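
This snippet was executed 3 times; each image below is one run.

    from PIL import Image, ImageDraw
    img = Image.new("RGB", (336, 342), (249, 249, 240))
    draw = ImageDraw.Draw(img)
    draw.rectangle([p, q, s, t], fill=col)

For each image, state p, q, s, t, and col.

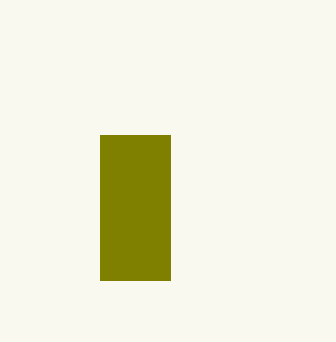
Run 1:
p = 100; q = 135; s = 170; t = 280; col = 'olive'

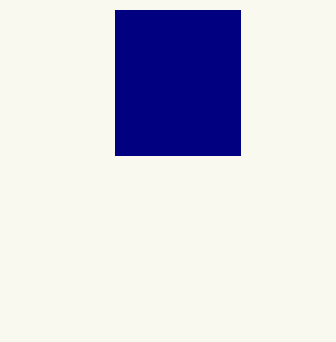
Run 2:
p = 115, q = 10, s = 240, t = 155, col = 'navy'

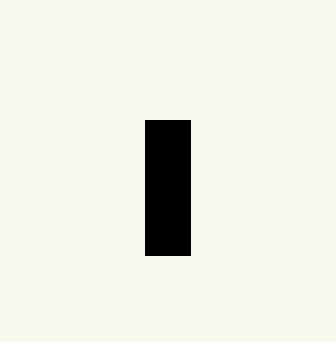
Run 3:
p = 145, q = 120, s = 190, t = 255, col = 'black'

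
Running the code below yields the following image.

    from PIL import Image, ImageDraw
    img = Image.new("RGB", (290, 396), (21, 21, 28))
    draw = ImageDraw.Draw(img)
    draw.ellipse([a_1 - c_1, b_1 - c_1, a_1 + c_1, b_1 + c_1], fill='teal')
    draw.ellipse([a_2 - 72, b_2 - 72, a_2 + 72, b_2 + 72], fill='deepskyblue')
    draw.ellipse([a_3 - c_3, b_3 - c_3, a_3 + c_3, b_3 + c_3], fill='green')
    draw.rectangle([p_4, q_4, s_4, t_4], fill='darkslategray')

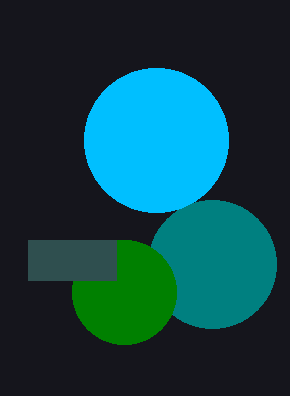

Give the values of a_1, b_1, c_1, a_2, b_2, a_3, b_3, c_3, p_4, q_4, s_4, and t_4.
a_1 = 212, b_1 = 264, c_1 = 64, a_2 = 156, b_2 = 140, a_3 = 124, b_3 = 292, c_3 = 52, p_4 = 28, q_4 = 240, s_4 = 116, t_4 = 280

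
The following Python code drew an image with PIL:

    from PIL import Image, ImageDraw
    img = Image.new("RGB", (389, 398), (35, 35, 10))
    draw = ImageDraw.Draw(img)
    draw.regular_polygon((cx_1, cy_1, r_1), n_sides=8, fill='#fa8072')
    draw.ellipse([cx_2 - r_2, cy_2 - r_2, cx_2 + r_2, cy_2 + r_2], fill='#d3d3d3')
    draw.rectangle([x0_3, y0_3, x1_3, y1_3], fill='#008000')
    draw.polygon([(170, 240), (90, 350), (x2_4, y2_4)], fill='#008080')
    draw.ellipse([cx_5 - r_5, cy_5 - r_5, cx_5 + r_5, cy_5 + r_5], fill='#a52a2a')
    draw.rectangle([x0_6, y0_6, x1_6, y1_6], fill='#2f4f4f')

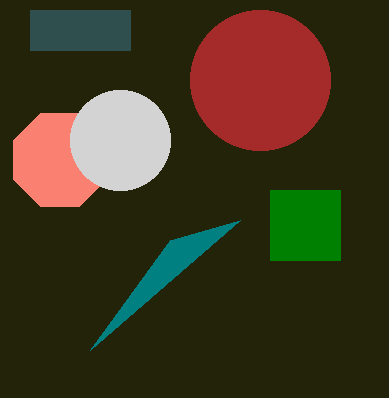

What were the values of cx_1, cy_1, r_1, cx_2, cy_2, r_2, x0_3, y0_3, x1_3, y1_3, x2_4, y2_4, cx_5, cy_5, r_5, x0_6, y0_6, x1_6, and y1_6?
cx_1 = 60
cy_1 = 160
r_1 = 50
cx_2 = 120
cy_2 = 140
r_2 = 50
x0_3 = 270
y0_3 = 190
x1_3 = 340
y1_3 = 260
x2_4 = 240
y2_4 = 220
cx_5 = 260
cy_5 = 80
r_5 = 70
x0_6 = 30
y0_6 = 10
x1_6 = 130
y1_6 = 50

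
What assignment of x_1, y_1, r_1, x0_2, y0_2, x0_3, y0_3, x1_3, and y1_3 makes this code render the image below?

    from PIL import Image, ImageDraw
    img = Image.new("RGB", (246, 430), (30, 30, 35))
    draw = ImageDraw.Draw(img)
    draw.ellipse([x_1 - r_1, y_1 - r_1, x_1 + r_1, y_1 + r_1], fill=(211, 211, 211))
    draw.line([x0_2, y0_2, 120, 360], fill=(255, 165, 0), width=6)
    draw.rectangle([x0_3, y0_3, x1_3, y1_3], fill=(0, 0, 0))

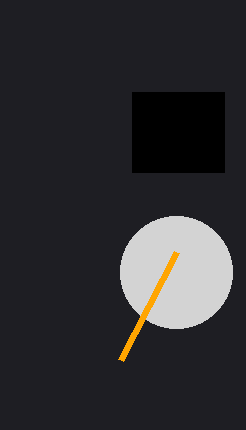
x_1 = 176; y_1 = 272; r_1 = 56; x0_2 = 176; y0_2 = 252; x0_3 = 132; y0_3 = 92; x1_3 = 224; y1_3 = 172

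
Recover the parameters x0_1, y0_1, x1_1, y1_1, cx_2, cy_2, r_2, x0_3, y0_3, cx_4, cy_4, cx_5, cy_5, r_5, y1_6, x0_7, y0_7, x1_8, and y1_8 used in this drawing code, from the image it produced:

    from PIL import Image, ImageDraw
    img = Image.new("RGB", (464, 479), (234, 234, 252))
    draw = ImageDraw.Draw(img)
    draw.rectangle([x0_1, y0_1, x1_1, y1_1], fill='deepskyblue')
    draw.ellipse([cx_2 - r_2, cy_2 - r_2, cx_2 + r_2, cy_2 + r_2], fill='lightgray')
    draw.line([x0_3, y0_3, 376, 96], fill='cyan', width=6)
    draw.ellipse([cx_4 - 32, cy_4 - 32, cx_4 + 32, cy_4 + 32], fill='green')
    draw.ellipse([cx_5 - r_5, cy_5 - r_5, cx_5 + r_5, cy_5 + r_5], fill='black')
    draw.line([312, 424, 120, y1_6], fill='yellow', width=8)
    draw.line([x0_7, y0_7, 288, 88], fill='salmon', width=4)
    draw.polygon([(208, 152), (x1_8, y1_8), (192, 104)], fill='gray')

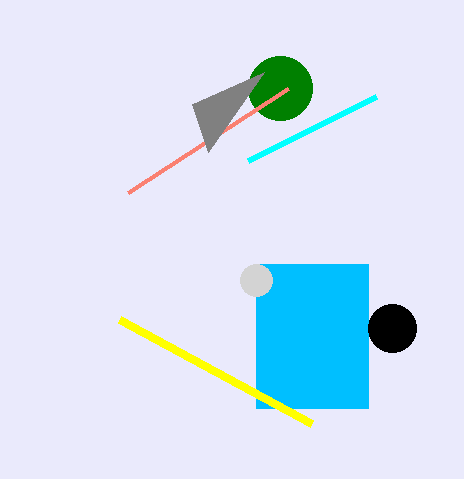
x0_1 = 256; y0_1 = 264; x1_1 = 368; y1_1 = 408; cx_2 = 256; cy_2 = 280; r_2 = 16; x0_3 = 248; y0_3 = 160; cx_4 = 280; cy_4 = 88; cx_5 = 392; cy_5 = 328; r_5 = 24; y1_6 = 320; x0_7 = 128; y0_7 = 192; x1_8 = 264; y1_8 = 72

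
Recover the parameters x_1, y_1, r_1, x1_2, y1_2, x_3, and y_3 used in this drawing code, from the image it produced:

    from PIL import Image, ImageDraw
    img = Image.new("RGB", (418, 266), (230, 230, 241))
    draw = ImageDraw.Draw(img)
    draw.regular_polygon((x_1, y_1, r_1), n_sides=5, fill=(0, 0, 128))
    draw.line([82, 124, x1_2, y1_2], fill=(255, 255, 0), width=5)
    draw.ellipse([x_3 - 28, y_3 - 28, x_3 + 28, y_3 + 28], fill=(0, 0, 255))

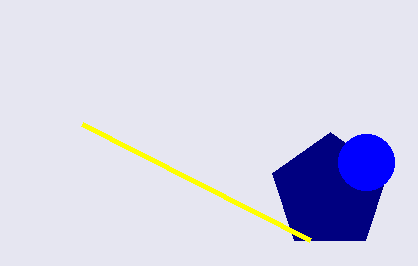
x_1 = 330
y_1 = 192
r_1 = 60
x1_2 = 310
y1_2 = 240
x_3 = 366
y_3 = 162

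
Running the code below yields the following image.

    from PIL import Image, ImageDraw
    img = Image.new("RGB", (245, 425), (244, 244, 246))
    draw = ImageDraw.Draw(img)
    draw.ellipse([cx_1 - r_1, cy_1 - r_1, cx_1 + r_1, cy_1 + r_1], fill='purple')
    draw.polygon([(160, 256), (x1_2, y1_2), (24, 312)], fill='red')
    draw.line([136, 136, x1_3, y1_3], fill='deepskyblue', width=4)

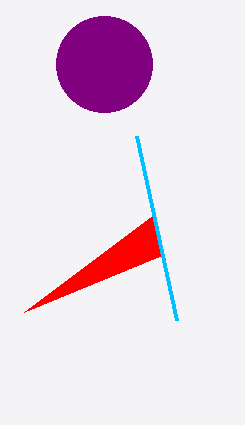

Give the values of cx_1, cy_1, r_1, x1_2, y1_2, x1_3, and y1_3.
cx_1 = 104; cy_1 = 64; r_1 = 48; x1_2 = 152; y1_2 = 216; x1_3 = 176; y1_3 = 320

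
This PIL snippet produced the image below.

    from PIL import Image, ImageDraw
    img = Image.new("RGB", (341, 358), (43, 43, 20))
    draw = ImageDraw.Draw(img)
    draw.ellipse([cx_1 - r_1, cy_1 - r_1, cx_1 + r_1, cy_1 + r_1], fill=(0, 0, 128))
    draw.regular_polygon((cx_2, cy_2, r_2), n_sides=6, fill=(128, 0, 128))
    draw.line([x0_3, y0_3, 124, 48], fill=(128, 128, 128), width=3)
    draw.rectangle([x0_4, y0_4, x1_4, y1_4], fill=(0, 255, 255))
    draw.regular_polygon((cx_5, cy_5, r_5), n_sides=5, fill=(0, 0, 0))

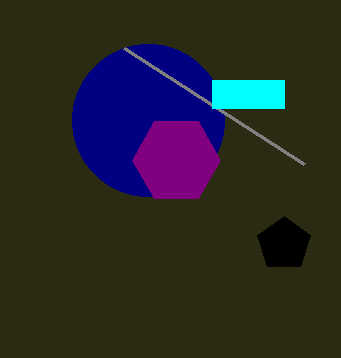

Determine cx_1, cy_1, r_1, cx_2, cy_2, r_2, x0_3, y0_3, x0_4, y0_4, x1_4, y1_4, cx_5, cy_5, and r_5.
cx_1 = 148, cy_1 = 120, r_1 = 76, cx_2 = 176, cy_2 = 160, r_2 = 44, x0_3 = 304, y0_3 = 164, x0_4 = 212, y0_4 = 80, x1_4 = 284, y1_4 = 108, cx_5 = 284, cy_5 = 244, r_5 = 28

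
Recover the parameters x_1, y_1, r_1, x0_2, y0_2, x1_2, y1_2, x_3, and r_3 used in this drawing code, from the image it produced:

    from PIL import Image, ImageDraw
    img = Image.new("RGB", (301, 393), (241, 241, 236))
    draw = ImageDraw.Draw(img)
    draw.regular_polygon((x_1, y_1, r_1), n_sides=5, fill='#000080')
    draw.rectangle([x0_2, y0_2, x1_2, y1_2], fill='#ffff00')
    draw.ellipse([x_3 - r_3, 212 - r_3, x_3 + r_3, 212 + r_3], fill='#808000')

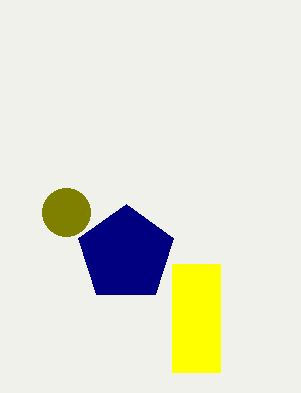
x_1 = 126
y_1 = 254
r_1 = 50
x0_2 = 172
y0_2 = 264
x1_2 = 220
y1_2 = 372
x_3 = 66
r_3 = 24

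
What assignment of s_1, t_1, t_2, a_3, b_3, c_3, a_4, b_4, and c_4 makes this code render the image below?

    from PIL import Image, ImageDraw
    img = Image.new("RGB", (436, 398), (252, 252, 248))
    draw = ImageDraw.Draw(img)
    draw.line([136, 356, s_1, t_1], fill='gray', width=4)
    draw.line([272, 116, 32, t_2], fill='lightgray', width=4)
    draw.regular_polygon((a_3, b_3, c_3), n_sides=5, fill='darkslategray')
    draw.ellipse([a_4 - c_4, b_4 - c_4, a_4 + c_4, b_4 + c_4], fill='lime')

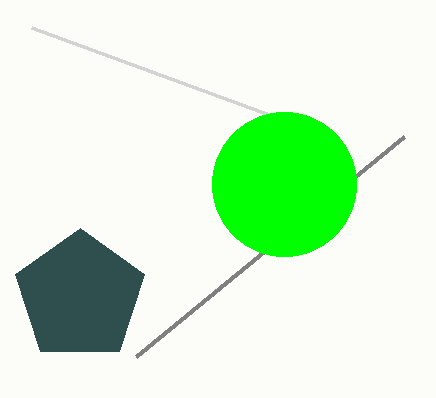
s_1 = 404; t_1 = 136; t_2 = 28; a_3 = 80; b_3 = 296; c_3 = 68; a_4 = 284; b_4 = 184; c_4 = 72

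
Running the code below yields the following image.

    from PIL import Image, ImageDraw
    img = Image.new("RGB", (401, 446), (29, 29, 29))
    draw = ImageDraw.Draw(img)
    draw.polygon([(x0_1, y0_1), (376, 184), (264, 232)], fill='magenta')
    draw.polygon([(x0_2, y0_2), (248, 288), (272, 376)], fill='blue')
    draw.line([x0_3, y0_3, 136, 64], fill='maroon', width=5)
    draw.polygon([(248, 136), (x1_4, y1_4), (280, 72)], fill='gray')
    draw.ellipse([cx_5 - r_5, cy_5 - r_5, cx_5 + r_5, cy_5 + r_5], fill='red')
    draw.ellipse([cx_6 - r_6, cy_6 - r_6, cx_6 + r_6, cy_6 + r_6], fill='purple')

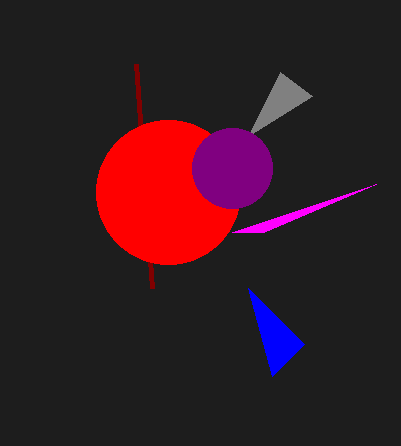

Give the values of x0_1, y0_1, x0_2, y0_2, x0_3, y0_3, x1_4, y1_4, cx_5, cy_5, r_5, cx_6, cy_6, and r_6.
x0_1 = 232
y0_1 = 232
x0_2 = 304
y0_2 = 344
x0_3 = 152
y0_3 = 288
x1_4 = 312
y1_4 = 96
cx_5 = 168
cy_5 = 192
r_5 = 72
cx_6 = 232
cy_6 = 168
r_6 = 40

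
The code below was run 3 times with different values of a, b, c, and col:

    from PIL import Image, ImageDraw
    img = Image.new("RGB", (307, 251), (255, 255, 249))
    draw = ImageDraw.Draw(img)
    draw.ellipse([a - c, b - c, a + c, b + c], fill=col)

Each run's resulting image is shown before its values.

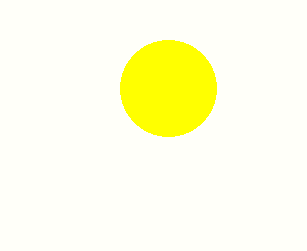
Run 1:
a = 168, b = 88, c = 48, col = 'yellow'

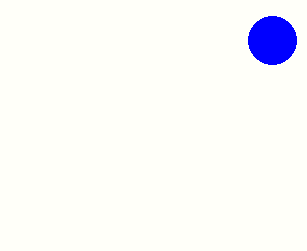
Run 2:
a = 272; b = 40; c = 24; col = 'blue'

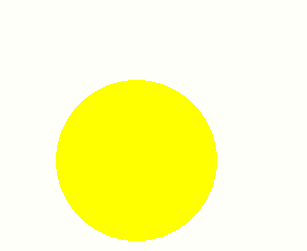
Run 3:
a = 136
b = 160
c = 80
col = 'yellow'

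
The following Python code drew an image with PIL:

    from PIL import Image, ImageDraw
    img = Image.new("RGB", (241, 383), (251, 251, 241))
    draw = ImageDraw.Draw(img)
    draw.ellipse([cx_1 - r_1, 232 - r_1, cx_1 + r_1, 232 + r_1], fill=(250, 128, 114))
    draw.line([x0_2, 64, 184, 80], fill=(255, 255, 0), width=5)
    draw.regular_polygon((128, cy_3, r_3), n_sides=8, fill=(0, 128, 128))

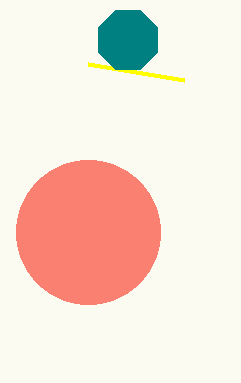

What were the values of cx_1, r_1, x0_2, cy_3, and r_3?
cx_1 = 88; r_1 = 72; x0_2 = 88; cy_3 = 40; r_3 = 32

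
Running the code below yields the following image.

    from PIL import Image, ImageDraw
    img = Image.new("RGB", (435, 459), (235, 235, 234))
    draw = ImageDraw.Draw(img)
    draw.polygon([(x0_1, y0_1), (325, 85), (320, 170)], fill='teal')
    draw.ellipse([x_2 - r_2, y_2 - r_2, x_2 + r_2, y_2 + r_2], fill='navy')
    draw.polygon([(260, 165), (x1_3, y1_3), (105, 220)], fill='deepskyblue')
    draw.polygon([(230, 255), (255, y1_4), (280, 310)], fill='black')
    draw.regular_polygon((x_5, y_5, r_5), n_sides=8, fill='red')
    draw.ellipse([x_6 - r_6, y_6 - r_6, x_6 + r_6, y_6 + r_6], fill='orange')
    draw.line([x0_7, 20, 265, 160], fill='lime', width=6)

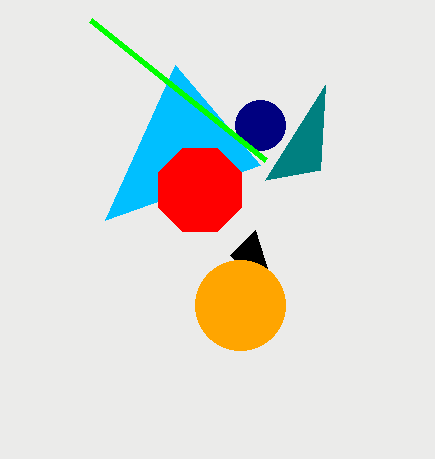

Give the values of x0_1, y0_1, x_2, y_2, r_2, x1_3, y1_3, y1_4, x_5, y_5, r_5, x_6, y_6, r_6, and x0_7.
x0_1 = 265; y0_1 = 180; x_2 = 260; y_2 = 125; r_2 = 25; x1_3 = 175; y1_3 = 65; y1_4 = 230; x_5 = 200; y_5 = 190; r_5 = 45; x_6 = 240; y_6 = 305; r_6 = 45; x0_7 = 90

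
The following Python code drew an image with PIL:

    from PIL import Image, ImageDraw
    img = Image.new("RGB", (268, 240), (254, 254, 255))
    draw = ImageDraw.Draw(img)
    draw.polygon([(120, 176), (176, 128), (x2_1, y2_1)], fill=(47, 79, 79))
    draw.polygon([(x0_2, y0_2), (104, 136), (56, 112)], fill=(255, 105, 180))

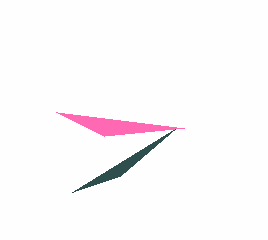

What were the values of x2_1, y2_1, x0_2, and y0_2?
x2_1 = 72; y2_1 = 192; x0_2 = 184; y0_2 = 128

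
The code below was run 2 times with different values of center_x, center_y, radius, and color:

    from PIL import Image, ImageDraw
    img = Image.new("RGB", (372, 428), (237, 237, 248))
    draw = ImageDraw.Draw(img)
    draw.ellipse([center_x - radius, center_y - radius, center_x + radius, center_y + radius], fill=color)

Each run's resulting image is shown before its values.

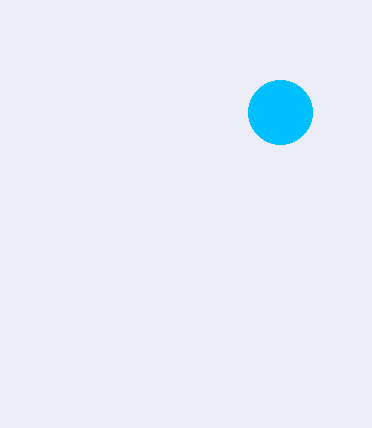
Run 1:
center_x = 280
center_y = 112
radius = 32
color = 'deepskyblue'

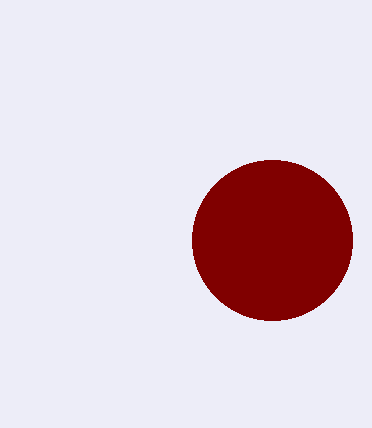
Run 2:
center_x = 272; center_y = 240; radius = 80; color = 'maroon'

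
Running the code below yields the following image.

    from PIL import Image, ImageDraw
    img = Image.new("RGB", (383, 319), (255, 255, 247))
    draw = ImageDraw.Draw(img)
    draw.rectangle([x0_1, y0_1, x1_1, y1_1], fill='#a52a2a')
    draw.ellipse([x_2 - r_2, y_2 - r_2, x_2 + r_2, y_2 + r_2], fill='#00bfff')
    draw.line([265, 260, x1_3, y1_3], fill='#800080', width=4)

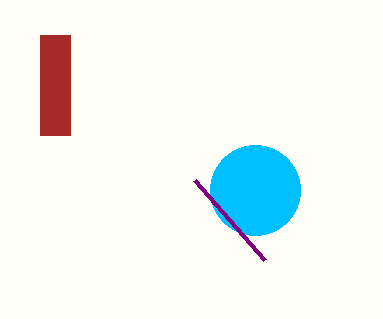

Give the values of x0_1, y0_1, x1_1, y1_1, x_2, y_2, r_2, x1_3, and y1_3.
x0_1 = 40
y0_1 = 35
x1_1 = 70
y1_1 = 135
x_2 = 255
y_2 = 190
r_2 = 45
x1_3 = 195
y1_3 = 180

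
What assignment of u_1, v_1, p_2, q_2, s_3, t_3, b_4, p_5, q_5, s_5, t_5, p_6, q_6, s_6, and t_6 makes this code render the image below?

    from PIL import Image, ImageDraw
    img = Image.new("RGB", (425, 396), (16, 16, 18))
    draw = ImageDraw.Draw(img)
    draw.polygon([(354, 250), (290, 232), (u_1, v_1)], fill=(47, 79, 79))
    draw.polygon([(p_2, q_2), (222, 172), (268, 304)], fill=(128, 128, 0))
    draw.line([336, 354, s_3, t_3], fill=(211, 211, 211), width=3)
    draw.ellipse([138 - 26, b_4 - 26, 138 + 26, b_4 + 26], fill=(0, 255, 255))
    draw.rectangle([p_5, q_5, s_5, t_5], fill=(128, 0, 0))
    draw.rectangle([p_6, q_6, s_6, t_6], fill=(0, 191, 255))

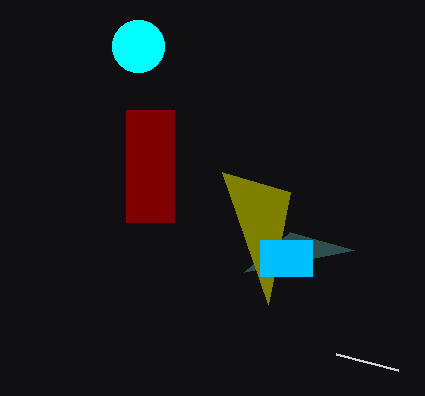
u_1 = 244; v_1 = 272; p_2 = 290; q_2 = 192; s_3 = 398; t_3 = 370; b_4 = 46; p_5 = 126; q_5 = 110; s_5 = 174; t_5 = 222; p_6 = 260; q_6 = 240; s_6 = 312; t_6 = 276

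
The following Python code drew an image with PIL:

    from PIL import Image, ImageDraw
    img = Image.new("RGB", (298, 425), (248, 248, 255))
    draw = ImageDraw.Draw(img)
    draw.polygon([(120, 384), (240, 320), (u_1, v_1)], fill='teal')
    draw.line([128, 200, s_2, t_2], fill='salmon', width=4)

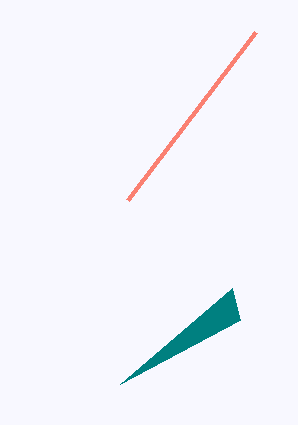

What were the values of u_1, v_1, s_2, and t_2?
u_1 = 232; v_1 = 288; s_2 = 256; t_2 = 32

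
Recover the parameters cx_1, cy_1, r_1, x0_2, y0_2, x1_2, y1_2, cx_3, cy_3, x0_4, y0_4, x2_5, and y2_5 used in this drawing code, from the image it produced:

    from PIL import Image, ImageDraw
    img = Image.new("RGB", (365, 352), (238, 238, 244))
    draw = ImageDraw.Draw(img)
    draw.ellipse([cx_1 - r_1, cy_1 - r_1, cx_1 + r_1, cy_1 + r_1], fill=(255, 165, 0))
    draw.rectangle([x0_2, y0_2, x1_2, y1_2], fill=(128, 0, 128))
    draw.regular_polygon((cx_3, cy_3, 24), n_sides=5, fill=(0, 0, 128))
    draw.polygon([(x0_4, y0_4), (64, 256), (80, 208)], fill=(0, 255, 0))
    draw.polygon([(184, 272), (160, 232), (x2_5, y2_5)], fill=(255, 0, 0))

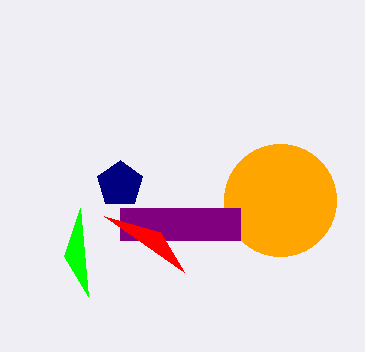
cx_1 = 280
cy_1 = 200
r_1 = 56
x0_2 = 120
y0_2 = 208
x1_2 = 240
y1_2 = 240
cx_3 = 120
cy_3 = 184
x0_4 = 88
y0_4 = 296
x2_5 = 104
y2_5 = 216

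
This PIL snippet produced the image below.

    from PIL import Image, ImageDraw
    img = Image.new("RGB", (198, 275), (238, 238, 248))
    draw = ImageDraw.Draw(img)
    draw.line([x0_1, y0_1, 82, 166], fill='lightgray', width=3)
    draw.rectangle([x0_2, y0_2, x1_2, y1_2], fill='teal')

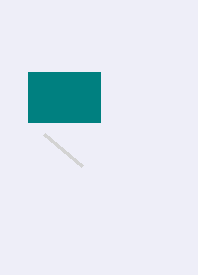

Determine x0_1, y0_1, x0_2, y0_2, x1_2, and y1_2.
x0_1 = 44, y0_1 = 134, x0_2 = 28, y0_2 = 72, x1_2 = 100, y1_2 = 122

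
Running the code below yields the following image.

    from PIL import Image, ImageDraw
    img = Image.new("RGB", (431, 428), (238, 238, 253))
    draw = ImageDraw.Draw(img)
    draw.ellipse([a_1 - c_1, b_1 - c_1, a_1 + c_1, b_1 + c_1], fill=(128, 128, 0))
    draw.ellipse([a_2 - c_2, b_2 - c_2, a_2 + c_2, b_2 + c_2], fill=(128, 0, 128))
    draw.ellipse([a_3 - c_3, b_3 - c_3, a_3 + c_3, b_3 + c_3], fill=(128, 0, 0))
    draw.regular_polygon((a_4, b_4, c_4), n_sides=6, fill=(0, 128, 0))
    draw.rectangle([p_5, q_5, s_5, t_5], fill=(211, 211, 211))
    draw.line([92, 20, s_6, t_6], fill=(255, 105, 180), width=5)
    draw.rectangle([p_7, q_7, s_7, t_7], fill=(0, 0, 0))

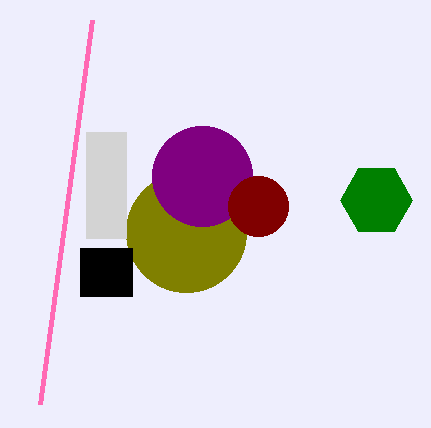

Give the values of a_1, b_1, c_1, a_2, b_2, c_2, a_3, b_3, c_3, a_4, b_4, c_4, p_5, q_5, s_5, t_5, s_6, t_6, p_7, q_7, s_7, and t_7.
a_1 = 186; b_1 = 232; c_1 = 60; a_2 = 202; b_2 = 176; c_2 = 50; a_3 = 258; b_3 = 206; c_3 = 30; a_4 = 376; b_4 = 200; c_4 = 36; p_5 = 86; q_5 = 132; s_5 = 126; t_5 = 238; s_6 = 40; t_6 = 404; p_7 = 80; q_7 = 248; s_7 = 132; t_7 = 296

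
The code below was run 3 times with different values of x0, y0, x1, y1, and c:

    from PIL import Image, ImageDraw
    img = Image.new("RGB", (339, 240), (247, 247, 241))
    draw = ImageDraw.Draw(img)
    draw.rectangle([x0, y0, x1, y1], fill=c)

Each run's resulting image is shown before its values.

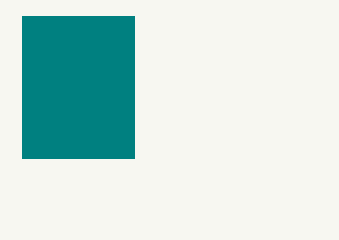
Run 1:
x0 = 22; y0 = 16; x1 = 134; y1 = 158; c = 'teal'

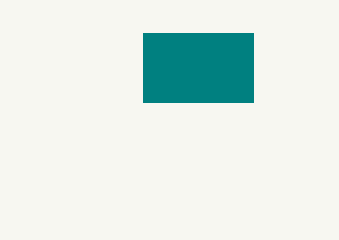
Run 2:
x0 = 143
y0 = 33
x1 = 253
y1 = 102
c = 'teal'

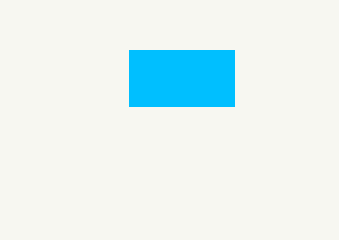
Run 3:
x0 = 129; y0 = 50; x1 = 234; y1 = 106; c = 'deepskyblue'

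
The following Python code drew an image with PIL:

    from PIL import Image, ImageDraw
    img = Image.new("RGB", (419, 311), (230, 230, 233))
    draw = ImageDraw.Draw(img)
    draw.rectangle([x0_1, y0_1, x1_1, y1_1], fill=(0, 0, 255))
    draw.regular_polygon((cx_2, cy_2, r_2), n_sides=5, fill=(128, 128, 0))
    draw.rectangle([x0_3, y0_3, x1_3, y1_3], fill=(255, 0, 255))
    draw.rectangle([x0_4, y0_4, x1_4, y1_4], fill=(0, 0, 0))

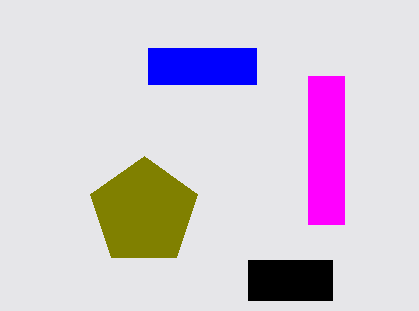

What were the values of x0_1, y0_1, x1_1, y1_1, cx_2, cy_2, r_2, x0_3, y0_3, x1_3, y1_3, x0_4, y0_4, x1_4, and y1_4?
x0_1 = 148, y0_1 = 48, x1_1 = 256, y1_1 = 84, cx_2 = 144, cy_2 = 212, r_2 = 56, x0_3 = 308, y0_3 = 76, x1_3 = 344, y1_3 = 224, x0_4 = 248, y0_4 = 260, x1_4 = 332, y1_4 = 300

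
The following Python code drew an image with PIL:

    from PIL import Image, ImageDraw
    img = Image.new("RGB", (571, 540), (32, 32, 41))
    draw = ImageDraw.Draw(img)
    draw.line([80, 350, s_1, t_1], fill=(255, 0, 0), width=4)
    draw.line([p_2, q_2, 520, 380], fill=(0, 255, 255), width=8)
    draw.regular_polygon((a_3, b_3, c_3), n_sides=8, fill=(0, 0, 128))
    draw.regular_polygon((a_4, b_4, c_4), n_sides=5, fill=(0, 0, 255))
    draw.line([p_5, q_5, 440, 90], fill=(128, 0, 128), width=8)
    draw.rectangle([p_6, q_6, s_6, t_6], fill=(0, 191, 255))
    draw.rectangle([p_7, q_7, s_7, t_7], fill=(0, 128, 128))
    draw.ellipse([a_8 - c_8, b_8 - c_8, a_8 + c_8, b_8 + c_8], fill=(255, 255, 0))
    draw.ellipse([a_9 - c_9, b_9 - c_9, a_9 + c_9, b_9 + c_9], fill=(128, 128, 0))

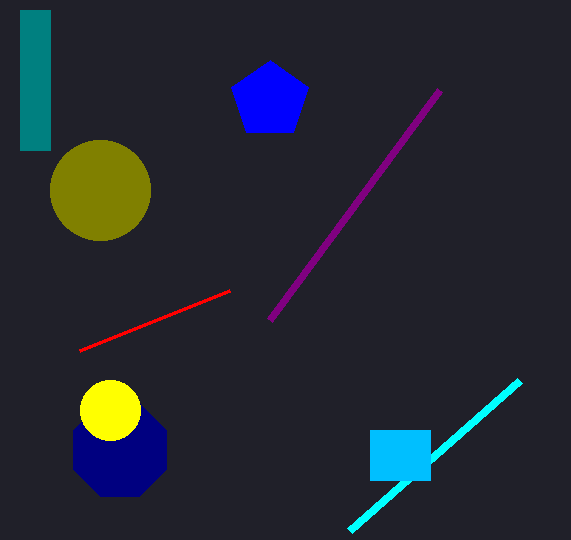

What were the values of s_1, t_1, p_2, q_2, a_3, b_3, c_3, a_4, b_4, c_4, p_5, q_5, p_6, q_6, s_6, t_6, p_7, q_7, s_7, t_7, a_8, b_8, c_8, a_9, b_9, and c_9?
s_1 = 230, t_1 = 290, p_2 = 350, q_2 = 530, a_3 = 120, b_3 = 450, c_3 = 50, a_4 = 270, b_4 = 100, c_4 = 40, p_5 = 270, q_5 = 320, p_6 = 370, q_6 = 430, s_6 = 430, t_6 = 480, p_7 = 20, q_7 = 10, s_7 = 50, t_7 = 150, a_8 = 110, b_8 = 410, c_8 = 30, a_9 = 100, b_9 = 190, c_9 = 50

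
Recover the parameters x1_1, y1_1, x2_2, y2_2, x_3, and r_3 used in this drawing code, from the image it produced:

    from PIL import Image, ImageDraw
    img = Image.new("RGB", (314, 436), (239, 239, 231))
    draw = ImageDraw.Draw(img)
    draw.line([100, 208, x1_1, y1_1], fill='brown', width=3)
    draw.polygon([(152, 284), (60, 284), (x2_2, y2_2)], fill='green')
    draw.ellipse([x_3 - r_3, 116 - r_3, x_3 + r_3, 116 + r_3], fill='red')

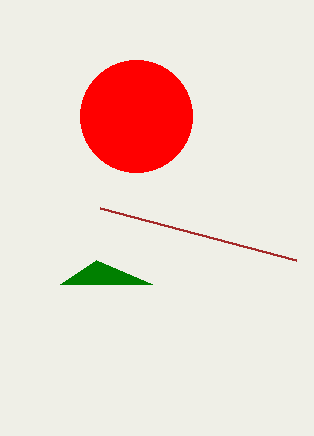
x1_1 = 296; y1_1 = 260; x2_2 = 96; y2_2 = 260; x_3 = 136; r_3 = 56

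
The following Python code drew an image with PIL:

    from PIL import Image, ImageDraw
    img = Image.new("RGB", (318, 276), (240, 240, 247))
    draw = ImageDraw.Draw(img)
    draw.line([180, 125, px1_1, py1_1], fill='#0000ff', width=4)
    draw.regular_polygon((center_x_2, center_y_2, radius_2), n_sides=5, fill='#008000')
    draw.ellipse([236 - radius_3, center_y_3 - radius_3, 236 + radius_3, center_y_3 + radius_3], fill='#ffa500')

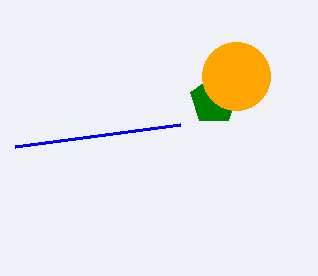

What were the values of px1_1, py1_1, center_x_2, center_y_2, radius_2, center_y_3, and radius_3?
px1_1 = 15
py1_1 = 147
center_x_2 = 214
center_y_2 = 100
radius_2 = 25
center_y_3 = 76
radius_3 = 34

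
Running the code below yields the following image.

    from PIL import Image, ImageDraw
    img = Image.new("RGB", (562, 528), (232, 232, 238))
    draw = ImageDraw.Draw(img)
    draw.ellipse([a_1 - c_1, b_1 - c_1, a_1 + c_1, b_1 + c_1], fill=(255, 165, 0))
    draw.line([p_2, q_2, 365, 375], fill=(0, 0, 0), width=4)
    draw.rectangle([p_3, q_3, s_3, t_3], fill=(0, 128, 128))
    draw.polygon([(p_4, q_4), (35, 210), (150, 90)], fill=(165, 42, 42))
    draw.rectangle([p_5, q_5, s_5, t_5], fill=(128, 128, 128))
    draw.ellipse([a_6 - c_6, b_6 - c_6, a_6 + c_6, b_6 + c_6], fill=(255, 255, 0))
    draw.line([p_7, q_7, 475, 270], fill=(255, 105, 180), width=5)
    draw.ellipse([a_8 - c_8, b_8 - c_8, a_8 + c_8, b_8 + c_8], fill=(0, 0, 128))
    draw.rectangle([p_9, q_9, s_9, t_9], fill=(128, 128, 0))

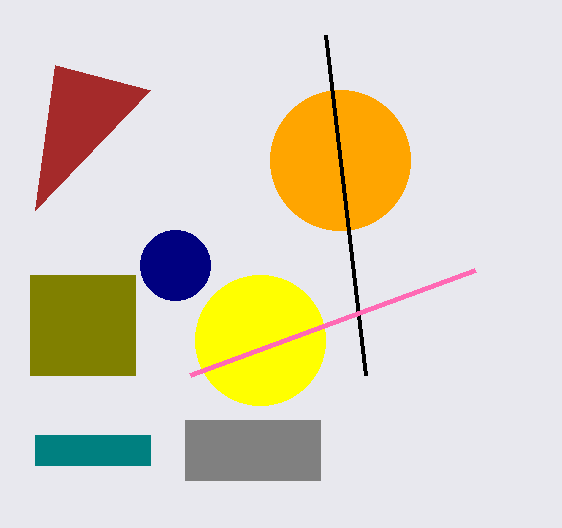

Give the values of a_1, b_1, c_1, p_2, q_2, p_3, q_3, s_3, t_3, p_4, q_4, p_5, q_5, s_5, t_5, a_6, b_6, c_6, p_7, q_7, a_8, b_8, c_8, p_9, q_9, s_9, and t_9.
a_1 = 340
b_1 = 160
c_1 = 70
p_2 = 325
q_2 = 35
p_3 = 35
q_3 = 435
s_3 = 150
t_3 = 465
p_4 = 55
q_4 = 65
p_5 = 185
q_5 = 420
s_5 = 320
t_5 = 480
a_6 = 260
b_6 = 340
c_6 = 65
p_7 = 190
q_7 = 375
a_8 = 175
b_8 = 265
c_8 = 35
p_9 = 30
q_9 = 275
s_9 = 135
t_9 = 375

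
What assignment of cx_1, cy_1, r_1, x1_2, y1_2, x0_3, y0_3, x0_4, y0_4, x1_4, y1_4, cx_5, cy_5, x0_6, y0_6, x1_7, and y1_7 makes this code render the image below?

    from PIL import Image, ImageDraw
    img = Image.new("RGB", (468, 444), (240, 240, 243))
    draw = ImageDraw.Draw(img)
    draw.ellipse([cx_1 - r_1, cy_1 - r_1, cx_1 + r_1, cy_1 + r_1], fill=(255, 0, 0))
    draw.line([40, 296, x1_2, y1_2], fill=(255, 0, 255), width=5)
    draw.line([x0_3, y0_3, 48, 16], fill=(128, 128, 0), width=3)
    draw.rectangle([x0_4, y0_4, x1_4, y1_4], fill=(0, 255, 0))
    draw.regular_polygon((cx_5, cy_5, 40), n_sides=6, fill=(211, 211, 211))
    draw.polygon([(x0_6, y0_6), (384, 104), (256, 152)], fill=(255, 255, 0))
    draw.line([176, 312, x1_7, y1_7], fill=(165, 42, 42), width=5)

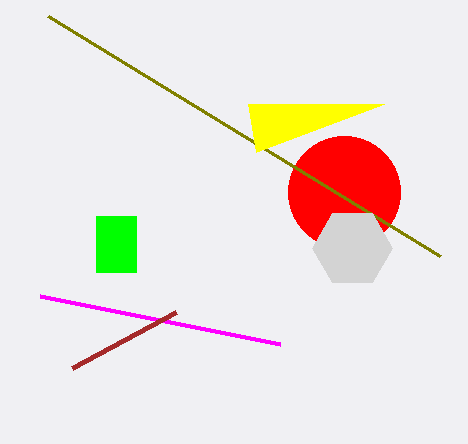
cx_1 = 344; cy_1 = 192; r_1 = 56; x1_2 = 280; y1_2 = 344; x0_3 = 440; y0_3 = 256; x0_4 = 96; y0_4 = 216; x1_4 = 136; y1_4 = 272; cx_5 = 352; cy_5 = 248; x0_6 = 248; y0_6 = 104; x1_7 = 72; y1_7 = 368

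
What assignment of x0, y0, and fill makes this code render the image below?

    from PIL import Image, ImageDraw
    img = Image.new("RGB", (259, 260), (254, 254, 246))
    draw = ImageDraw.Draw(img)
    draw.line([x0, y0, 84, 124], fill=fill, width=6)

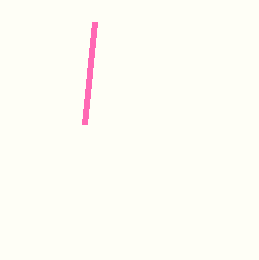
x0 = 94
y0 = 22
fill = 'hotpink'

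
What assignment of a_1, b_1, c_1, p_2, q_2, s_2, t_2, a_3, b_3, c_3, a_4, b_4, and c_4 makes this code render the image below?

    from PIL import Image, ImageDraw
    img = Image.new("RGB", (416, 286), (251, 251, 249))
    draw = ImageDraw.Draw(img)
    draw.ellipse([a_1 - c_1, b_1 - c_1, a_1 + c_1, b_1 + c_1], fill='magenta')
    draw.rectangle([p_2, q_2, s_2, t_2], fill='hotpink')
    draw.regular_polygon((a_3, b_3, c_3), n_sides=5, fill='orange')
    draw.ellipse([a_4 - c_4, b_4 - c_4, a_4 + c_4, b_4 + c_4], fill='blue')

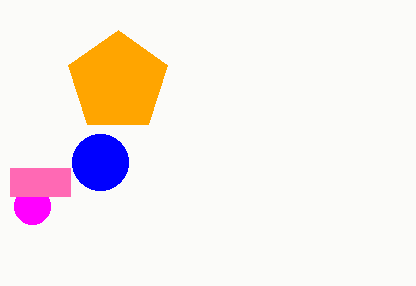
a_1 = 32; b_1 = 206; c_1 = 18; p_2 = 10; q_2 = 168; s_2 = 70; t_2 = 196; a_3 = 118; b_3 = 82; c_3 = 52; a_4 = 100; b_4 = 162; c_4 = 28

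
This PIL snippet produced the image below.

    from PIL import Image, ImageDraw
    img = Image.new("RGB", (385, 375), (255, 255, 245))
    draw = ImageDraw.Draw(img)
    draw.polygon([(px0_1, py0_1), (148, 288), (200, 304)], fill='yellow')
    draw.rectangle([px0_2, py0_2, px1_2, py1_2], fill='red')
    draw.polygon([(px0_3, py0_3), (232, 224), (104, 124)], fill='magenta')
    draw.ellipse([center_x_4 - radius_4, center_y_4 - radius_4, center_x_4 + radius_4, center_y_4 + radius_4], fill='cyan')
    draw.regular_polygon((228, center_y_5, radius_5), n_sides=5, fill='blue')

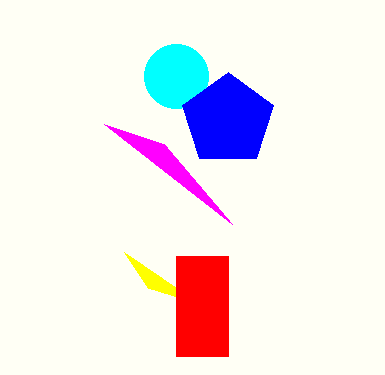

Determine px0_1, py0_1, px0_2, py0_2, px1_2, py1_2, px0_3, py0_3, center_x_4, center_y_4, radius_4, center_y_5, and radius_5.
px0_1 = 124
py0_1 = 252
px0_2 = 176
py0_2 = 256
px1_2 = 228
py1_2 = 356
px0_3 = 164
py0_3 = 144
center_x_4 = 176
center_y_4 = 76
radius_4 = 32
center_y_5 = 120
radius_5 = 48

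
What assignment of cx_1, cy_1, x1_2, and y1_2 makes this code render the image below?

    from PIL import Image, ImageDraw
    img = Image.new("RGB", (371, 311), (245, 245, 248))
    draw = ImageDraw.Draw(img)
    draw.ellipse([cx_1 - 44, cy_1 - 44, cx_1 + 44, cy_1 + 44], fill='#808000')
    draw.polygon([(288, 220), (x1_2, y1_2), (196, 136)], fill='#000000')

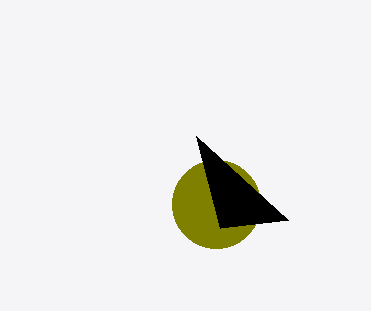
cx_1 = 216, cy_1 = 204, x1_2 = 220, y1_2 = 228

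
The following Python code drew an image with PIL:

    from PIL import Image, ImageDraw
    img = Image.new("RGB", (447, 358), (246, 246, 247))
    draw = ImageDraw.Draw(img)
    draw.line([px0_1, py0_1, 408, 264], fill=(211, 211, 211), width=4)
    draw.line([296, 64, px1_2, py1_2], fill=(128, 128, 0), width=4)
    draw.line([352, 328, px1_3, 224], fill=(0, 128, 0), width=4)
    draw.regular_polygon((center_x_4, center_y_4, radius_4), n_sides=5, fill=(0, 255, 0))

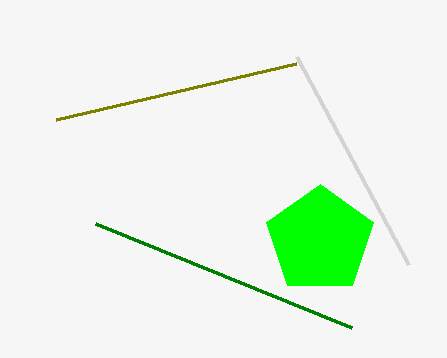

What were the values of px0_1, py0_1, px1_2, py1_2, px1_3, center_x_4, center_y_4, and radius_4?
px0_1 = 296; py0_1 = 56; px1_2 = 56; py1_2 = 120; px1_3 = 96; center_x_4 = 320; center_y_4 = 240; radius_4 = 56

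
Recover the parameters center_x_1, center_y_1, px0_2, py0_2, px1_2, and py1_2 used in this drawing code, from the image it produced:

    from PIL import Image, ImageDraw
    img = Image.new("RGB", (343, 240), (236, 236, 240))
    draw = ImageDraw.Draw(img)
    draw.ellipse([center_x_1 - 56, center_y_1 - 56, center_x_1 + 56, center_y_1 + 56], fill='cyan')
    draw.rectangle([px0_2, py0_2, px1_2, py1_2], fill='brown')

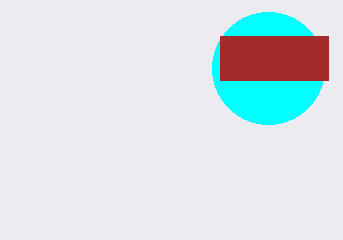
center_x_1 = 268; center_y_1 = 68; px0_2 = 220; py0_2 = 36; px1_2 = 328; py1_2 = 80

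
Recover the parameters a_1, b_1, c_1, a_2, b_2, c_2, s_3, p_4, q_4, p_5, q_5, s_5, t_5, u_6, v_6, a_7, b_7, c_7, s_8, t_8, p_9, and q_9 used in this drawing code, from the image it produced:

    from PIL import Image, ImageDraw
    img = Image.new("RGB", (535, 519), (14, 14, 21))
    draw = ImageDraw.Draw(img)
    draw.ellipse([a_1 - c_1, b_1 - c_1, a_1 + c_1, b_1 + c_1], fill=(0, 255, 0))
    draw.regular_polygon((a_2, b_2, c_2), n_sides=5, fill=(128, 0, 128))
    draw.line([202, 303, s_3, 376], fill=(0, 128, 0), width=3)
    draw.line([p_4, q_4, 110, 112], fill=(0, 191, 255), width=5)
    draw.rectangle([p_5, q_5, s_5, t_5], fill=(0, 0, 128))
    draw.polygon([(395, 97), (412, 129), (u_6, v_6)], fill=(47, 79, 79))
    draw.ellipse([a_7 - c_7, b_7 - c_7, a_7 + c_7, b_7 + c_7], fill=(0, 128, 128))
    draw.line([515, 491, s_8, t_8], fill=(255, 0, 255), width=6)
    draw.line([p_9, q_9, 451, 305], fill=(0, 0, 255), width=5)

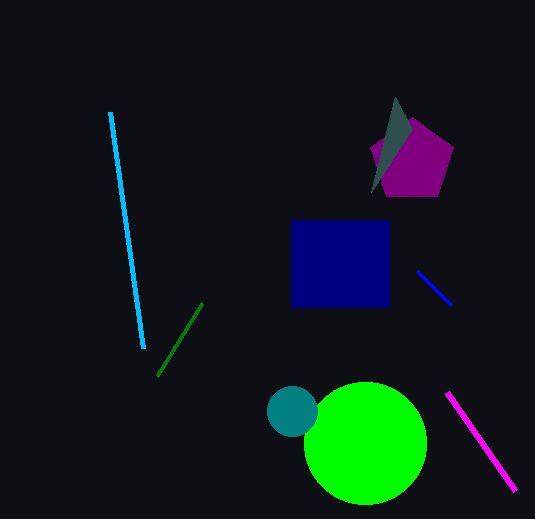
a_1 = 365, b_1 = 443, c_1 = 61, a_2 = 412, b_2 = 161, c_2 = 44, s_3 = 157, p_4 = 143, q_4 = 348, p_5 = 291, q_5 = 220, s_5 = 389, t_5 = 307, u_6 = 371, v_6 = 192, a_7 = 292, b_7 = 411, c_7 = 25, s_8 = 447, t_8 = 393, p_9 = 417, q_9 = 271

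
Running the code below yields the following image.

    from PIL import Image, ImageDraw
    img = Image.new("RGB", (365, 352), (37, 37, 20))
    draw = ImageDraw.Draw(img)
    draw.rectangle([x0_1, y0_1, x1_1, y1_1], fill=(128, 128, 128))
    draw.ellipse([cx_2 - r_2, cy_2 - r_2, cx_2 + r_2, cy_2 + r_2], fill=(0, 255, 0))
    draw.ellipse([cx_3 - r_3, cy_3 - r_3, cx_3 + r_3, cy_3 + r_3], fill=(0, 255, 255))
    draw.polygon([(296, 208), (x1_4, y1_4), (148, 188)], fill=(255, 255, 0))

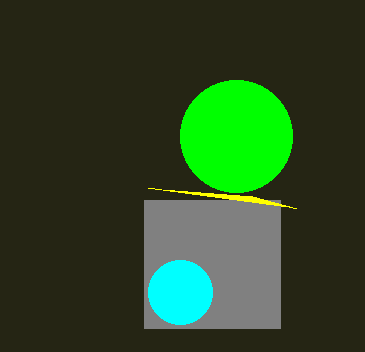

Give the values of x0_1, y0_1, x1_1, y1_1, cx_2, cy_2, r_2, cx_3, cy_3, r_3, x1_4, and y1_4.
x0_1 = 144; y0_1 = 200; x1_1 = 280; y1_1 = 328; cx_2 = 236; cy_2 = 136; r_2 = 56; cx_3 = 180; cy_3 = 292; r_3 = 32; x1_4 = 252; y1_4 = 196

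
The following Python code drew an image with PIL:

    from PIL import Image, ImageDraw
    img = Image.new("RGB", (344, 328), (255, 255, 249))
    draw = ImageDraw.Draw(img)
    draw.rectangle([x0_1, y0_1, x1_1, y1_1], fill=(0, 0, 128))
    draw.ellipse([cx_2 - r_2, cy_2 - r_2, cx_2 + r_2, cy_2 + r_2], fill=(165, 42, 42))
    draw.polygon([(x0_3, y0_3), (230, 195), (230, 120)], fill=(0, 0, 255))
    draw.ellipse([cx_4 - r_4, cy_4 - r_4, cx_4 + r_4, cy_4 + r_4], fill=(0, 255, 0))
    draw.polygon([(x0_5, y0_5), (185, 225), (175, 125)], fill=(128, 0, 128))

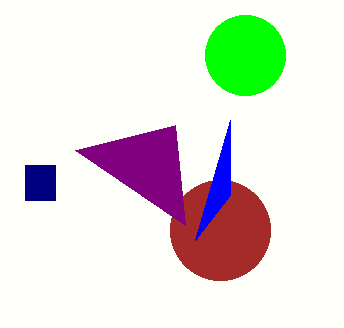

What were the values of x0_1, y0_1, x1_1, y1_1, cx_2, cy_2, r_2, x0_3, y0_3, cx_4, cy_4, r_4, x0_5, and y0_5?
x0_1 = 25, y0_1 = 165, x1_1 = 55, y1_1 = 200, cx_2 = 220, cy_2 = 230, r_2 = 50, x0_3 = 195, y0_3 = 240, cx_4 = 245, cy_4 = 55, r_4 = 40, x0_5 = 75, y0_5 = 150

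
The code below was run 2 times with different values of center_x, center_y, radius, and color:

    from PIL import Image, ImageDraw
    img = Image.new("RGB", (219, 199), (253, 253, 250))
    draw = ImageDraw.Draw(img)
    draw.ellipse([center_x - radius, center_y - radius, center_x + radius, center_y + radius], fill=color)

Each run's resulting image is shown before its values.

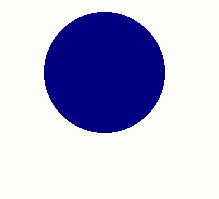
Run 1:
center_x = 104; center_y = 72; radius = 60; color = 'navy'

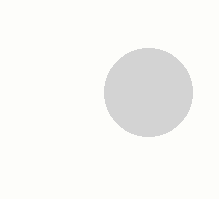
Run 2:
center_x = 148, center_y = 92, radius = 44, color = 'lightgray'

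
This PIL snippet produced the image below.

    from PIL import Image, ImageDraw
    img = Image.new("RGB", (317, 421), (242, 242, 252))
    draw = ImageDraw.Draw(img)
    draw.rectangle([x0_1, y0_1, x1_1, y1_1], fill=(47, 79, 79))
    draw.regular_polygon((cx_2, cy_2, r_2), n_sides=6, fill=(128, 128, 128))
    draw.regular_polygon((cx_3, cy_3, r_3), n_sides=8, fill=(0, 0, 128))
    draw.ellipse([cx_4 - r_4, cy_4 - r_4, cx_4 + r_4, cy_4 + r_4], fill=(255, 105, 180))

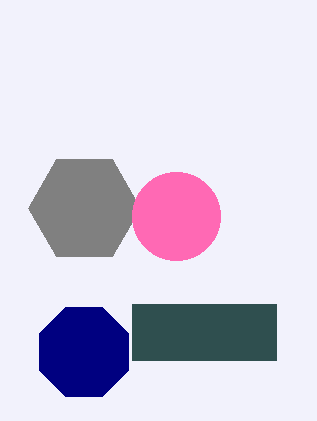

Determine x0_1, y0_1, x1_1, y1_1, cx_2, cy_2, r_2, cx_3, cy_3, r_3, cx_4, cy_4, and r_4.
x0_1 = 132, y0_1 = 304, x1_1 = 276, y1_1 = 360, cx_2 = 84, cy_2 = 208, r_2 = 56, cx_3 = 84, cy_3 = 352, r_3 = 48, cx_4 = 176, cy_4 = 216, r_4 = 44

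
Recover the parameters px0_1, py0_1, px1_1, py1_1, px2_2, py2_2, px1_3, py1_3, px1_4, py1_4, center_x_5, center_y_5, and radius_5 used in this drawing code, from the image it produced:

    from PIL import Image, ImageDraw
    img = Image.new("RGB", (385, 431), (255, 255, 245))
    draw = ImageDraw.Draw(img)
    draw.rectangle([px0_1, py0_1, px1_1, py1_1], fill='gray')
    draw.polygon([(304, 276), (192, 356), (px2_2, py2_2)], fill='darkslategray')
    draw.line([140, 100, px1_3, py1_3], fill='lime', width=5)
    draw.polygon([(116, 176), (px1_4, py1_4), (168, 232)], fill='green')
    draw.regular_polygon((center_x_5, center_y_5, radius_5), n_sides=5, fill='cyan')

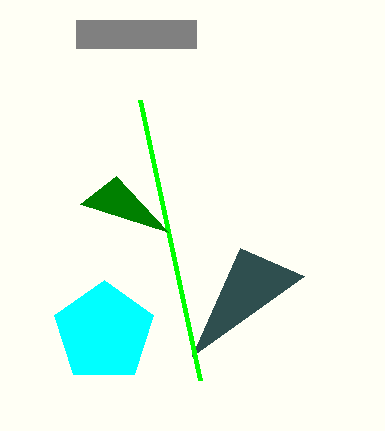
px0_1 = 76, py0_1 = 20, px1_1 = 196, py1_1 = 48, px2_2 = 240, py2_2 = 248, px1_3 = 200, py1_3 = 380, px1_4 = 80, py1_4 = 204, center_x_5 = 104, center_y_5 = 332, radius_5 = 52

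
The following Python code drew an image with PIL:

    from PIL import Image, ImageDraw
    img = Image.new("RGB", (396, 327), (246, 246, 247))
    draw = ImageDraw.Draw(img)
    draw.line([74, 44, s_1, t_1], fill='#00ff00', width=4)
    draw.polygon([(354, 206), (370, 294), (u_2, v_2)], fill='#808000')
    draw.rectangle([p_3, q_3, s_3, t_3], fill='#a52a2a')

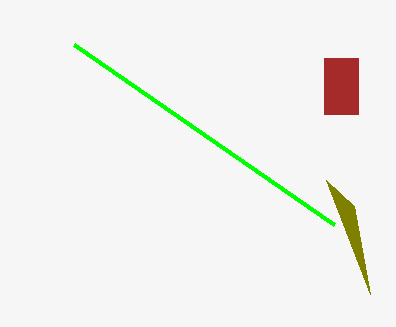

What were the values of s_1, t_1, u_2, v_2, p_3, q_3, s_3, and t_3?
s_1 = 334
t_1 = 224
u_2 = 326
v_2 = 180
p_3 = 324
q_3 = 58
s_3 = 358
t_3 = 114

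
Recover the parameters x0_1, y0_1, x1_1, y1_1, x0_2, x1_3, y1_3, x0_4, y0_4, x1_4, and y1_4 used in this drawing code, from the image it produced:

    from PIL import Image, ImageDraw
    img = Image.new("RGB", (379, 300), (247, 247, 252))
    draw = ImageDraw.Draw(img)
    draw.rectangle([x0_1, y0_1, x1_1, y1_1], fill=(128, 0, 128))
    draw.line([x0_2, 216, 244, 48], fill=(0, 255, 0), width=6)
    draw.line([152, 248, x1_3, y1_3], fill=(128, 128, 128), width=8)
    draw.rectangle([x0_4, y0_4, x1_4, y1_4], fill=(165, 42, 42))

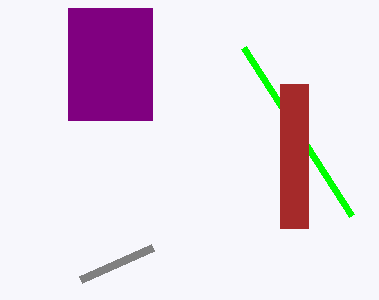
x0_1 = 68; y0_1 = 8; x1_1 = 152; y1_1 = 120; x0_2 = 352; x1_3 = 80; y1_3 = 280; x0_4 = 280; y0_4 = 84; x1_4 = 308; y1_4 = 228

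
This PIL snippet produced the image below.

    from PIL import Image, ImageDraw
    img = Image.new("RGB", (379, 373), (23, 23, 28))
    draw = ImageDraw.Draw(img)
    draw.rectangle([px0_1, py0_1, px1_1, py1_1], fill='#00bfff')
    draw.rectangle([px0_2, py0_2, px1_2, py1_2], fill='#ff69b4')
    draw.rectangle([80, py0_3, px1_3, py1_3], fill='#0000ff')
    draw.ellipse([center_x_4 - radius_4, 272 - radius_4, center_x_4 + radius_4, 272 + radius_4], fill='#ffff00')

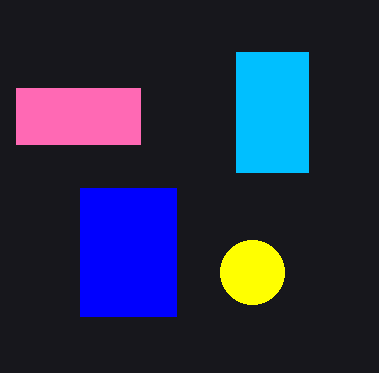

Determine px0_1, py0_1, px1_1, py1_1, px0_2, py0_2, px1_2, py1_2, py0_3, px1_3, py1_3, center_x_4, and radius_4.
px0_1 = 236, py0_1 = 52, px1_1 = 308, py1_1 = 172, px0_2 = 16, py0_2 = 88, px1_2 = 140, py1_2 = 144, py0_3 = 188, px1_3 = 176, py1_3 = 316, center_x_4 = 252, radius_4 = 32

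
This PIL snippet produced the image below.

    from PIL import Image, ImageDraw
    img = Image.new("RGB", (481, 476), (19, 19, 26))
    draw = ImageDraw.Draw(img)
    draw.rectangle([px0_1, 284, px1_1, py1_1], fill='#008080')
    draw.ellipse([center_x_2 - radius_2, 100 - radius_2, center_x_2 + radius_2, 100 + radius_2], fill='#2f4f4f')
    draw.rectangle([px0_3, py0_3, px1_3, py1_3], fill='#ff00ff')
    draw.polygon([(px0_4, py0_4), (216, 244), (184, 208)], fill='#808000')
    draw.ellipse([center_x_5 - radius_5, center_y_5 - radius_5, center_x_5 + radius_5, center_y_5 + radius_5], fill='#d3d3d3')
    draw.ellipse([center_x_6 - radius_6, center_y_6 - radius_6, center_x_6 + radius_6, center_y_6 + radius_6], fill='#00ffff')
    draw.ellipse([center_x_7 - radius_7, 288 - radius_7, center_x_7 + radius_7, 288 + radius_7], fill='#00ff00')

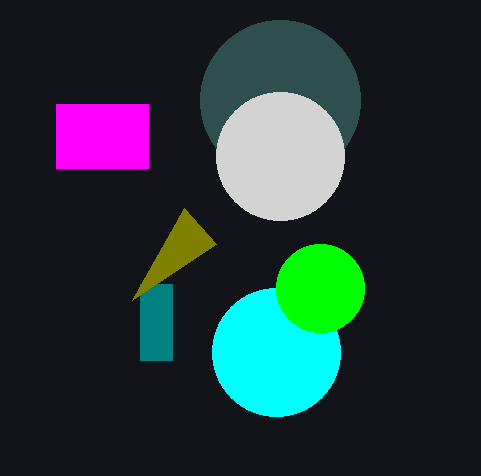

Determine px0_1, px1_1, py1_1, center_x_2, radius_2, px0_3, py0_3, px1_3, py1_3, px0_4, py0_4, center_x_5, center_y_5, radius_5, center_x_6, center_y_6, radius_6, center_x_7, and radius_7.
px0_1 = 140
px1_1 = 172
py1_1 = 360
center_x_2 = 280
radius_2 = 80
px0_3 = 56
py0_3 = 104
px1_3 = 148
py1_3 = 168
px0_4 = 132
py0_4 = 300
center_x_5 = 280
center_y_5 = 156
radius_5 = 64
center_x_6 = 276
center_y_6 = 352
radius_6 = 64
center_x_7 = 320
radius_7 = 44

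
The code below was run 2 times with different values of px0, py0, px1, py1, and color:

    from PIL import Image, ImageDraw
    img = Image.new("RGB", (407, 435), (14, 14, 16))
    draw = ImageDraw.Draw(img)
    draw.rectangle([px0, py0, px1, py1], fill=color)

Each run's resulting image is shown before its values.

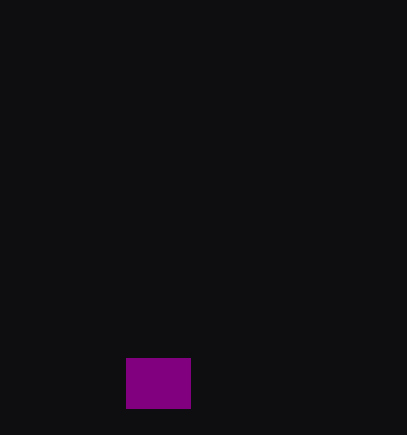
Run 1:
px0 = 126; py0 = 358; px1 = 190; py1 = 408; color = 'purple'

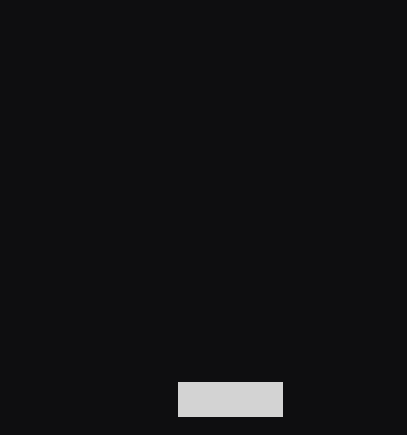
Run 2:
px0 = 178; py0 = 382; px1 = 282; py1 = 416; color = 'lightgray'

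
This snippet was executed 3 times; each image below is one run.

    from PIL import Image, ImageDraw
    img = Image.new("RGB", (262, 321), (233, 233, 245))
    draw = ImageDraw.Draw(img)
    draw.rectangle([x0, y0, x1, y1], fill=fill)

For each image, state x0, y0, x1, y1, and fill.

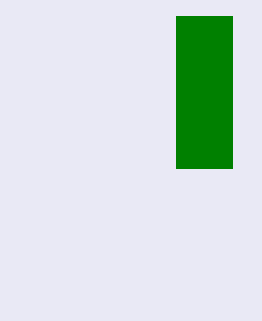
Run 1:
x0 = 176
y0 = 16
x1 = 232
y1 = 168
fill = 'green'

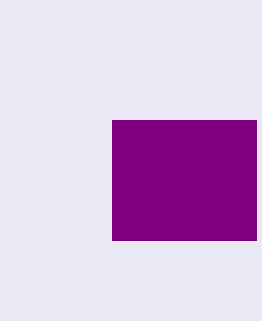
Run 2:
x0 = 112, y0 = 120, x1 = 256, y1 = 240, fill = 'purple'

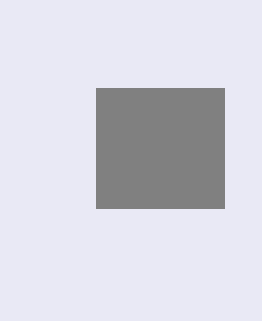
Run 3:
x0 = 96
y0 = 88
x1 = 224
y1 = 208
fill = 'gray'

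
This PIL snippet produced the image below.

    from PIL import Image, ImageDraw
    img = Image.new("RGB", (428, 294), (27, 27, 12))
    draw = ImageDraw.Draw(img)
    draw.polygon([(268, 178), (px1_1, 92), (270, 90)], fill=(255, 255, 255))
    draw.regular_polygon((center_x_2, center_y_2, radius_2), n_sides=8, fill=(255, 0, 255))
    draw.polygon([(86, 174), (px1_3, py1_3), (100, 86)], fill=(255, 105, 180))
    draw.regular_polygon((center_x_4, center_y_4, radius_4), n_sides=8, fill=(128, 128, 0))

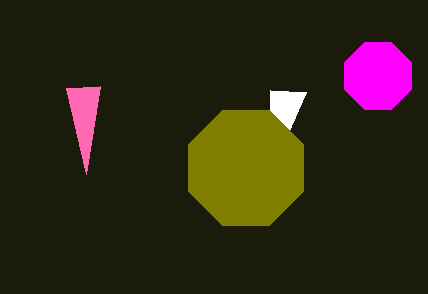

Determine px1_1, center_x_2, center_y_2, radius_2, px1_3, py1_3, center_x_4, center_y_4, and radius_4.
px1_1 = 306
center_x_2 = 378
center_y_2 = 76
radius_2 = 36
px1_3 = 66
py1_3 = 88
center_x_4 = 246
center_y_4 = 168
radius_4 = 62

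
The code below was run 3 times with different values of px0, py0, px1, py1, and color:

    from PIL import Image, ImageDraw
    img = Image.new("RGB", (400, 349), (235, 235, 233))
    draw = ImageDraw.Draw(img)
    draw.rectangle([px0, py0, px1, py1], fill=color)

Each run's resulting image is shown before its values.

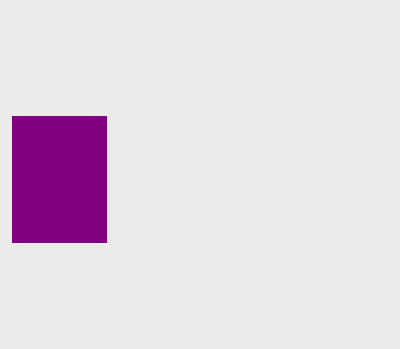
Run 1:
px0 = 12; py0 = 116; px1 = 106; py1 = 242; color = 'purple'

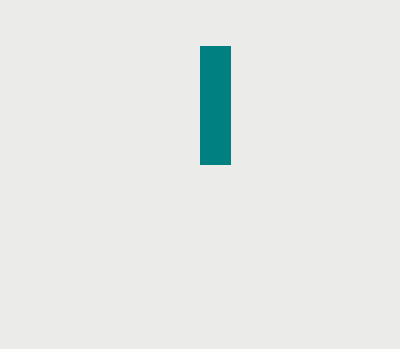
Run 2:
px0 = 200; py0 = 46; px1 = 230; py1 = 164; color = 'teal'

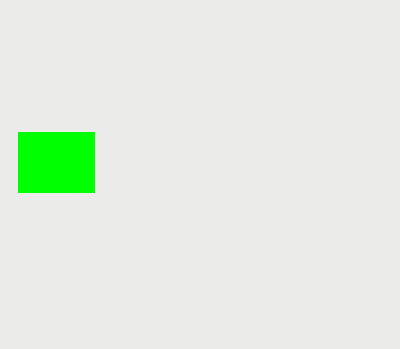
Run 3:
px0 = 18, py0 = 132, px1 = 94, py1 = 192, color = 'lime'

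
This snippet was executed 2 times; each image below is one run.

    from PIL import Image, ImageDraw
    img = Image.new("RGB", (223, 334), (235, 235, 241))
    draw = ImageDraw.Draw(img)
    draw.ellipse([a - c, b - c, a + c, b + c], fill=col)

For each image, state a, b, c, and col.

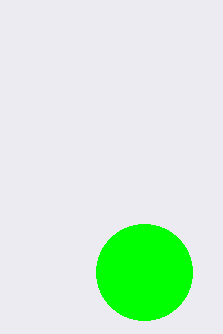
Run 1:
a = 144
b = 272
c = 48
col = 'lime'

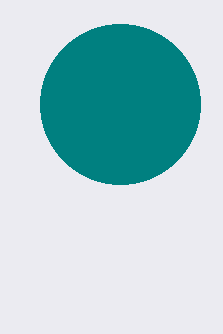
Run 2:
a = 120
b = 104
c = 80
col = 'teal'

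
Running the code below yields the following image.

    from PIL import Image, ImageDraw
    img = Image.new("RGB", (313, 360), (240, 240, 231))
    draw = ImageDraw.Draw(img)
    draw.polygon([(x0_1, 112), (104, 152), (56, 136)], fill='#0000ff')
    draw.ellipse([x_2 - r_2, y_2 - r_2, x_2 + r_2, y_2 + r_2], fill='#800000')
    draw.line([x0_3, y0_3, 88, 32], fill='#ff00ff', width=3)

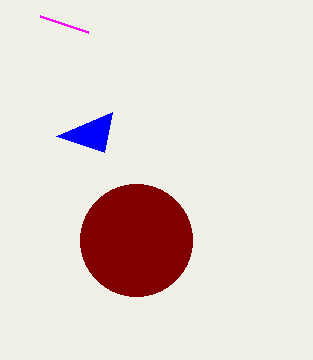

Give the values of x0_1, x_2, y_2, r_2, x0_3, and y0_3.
x0_1 = 112; x_2 = 136; y_2 = 240; r_2 = 56; x0_3 = 40; y0_3 = 16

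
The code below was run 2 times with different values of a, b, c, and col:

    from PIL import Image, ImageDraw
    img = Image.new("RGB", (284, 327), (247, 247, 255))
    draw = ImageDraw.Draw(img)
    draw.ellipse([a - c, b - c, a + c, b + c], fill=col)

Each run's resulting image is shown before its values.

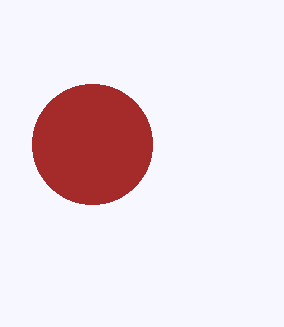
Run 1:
a = 92, b = 144, c = 60, col = 'brown'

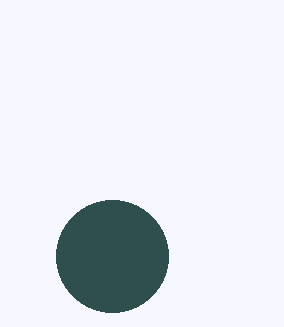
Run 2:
a = 112; b = 256; c = 56; col = 'darkslategray'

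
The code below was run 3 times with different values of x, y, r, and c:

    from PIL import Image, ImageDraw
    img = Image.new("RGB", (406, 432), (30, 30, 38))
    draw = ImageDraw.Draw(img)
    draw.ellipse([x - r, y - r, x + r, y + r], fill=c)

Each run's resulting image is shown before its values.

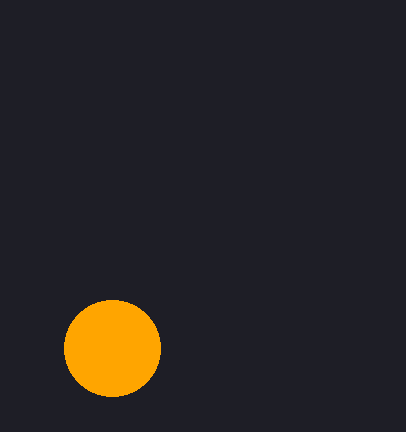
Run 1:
x = 112, y = 348, r = 48, c = 'orange'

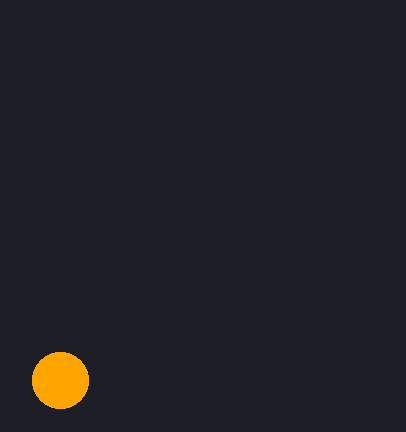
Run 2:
x = 60
y = 380
r = 28
c = 'orange'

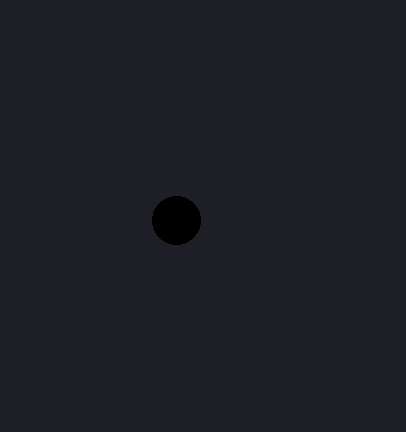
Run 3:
x = 176; y = 220; r = 24; c = 'black'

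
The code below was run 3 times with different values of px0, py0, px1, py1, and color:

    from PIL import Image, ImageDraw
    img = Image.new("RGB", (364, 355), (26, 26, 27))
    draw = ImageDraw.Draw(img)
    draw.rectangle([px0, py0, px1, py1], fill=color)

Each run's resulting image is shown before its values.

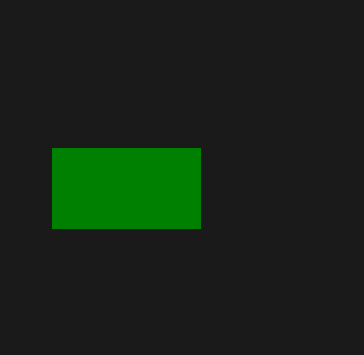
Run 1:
px0 = 52
py0 = 148
px1 = 200
py1 = 228
color = 'green'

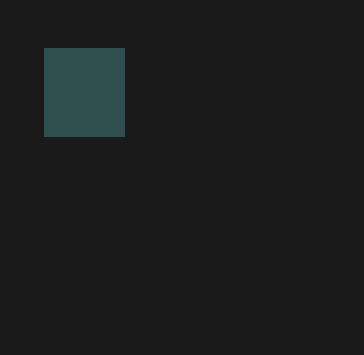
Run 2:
px0 = 44
py0 = 48
px1 = 124
py1 = 136
color = 'darkslategray'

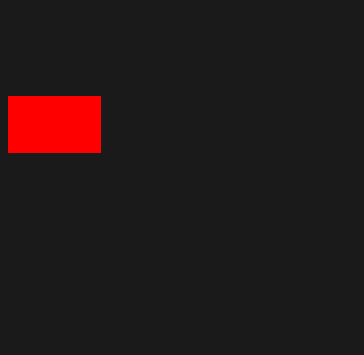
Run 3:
px0 = 8
py0 = 96
px1 = 100
py1 = 152
color = 'red'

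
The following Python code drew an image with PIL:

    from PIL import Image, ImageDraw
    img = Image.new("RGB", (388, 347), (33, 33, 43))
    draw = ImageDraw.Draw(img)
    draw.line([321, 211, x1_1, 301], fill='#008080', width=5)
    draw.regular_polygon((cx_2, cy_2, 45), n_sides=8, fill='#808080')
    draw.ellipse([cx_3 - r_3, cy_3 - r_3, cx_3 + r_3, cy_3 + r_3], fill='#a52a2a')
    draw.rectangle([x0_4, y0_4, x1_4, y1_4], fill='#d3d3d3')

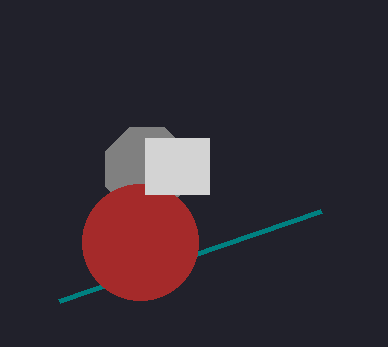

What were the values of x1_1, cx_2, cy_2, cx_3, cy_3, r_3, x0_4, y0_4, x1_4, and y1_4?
x1_1 = 59, cx_2 = 147, cy_2 = 169, cx_3 = 140, cy_3 = 242, r_3 = 58, x0_4 = 145, y0_4 = 138, x1_4 = 209, y1_4 = 194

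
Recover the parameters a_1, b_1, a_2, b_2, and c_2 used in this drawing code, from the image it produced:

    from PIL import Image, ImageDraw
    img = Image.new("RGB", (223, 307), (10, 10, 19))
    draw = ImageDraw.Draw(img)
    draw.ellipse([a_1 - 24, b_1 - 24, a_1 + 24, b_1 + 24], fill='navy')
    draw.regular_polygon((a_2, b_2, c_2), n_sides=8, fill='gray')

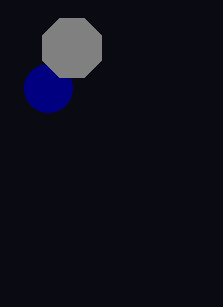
a_1 = 48, b_1 = 88, a_2 = 72, b_2 = 48, c_2 = 32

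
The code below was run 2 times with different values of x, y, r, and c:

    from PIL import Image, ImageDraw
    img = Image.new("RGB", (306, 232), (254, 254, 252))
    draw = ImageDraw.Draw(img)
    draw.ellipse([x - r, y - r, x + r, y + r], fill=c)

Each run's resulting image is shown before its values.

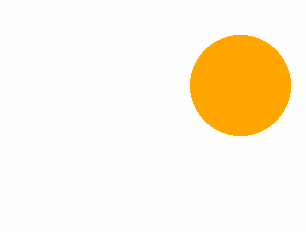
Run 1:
x = 240
y = 85
r = 50
c = 'orange'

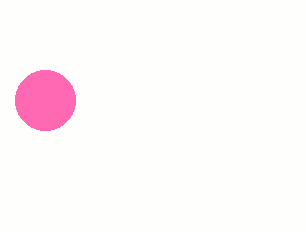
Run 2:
x = 45, y = 100, r = 30, c = 'hotpink'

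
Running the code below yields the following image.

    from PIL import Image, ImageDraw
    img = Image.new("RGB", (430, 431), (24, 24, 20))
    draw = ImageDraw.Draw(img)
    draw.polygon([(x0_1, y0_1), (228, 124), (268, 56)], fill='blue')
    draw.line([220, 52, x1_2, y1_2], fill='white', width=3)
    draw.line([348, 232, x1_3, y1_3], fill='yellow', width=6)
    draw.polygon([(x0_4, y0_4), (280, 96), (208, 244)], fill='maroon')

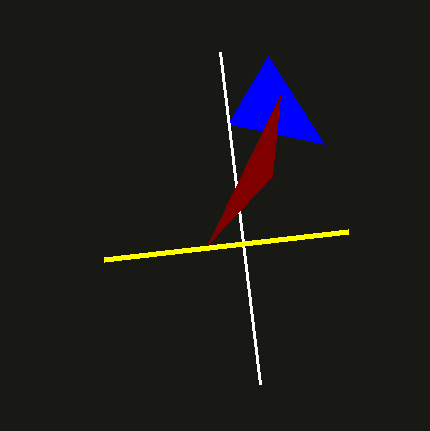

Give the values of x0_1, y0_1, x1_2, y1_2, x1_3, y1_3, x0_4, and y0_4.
x0_1 = 324; y0_1 = 144; x1_2 = 260; y1_2 = 384; x1_3 = 104; y1_3 = 260; x0_4 = 272; y0_4 = 176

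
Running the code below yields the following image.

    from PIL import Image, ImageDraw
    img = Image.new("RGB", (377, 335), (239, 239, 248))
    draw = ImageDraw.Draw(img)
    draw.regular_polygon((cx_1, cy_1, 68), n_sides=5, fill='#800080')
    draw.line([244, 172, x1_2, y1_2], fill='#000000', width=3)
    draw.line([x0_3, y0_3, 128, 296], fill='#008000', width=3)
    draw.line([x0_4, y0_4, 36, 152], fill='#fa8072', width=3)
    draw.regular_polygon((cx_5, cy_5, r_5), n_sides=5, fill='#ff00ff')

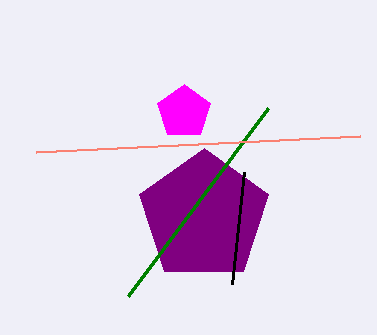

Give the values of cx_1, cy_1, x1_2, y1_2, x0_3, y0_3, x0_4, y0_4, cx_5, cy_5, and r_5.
cx_1 = 204
cy_1 = 216
x1_2 = 232
y1_2 = 284
x0_3 = 268
y0_3 = 108
x0_4 = 360
y0_4 = 136
cx_5 = 184
cy_5 = 112
r_5 = 28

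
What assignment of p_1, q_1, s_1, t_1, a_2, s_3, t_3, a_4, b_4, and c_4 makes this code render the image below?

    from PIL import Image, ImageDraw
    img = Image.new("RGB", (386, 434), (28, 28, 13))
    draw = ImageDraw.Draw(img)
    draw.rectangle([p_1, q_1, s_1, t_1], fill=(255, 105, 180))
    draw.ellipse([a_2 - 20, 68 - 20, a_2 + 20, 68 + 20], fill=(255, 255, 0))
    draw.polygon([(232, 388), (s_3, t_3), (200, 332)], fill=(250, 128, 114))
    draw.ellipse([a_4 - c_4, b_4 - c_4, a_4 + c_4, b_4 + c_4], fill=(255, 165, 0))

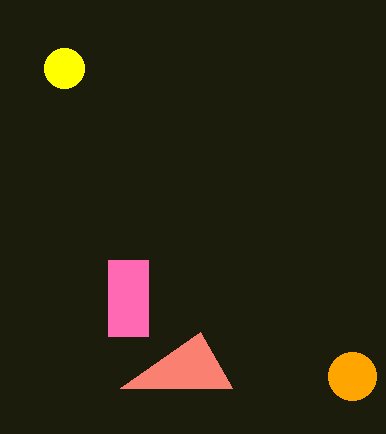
p_1 = 108
q_1 = 260
s_1 = 148
t_1 = 336
a_2 = 64
s_3 = 120
t_3 = 388
a_4 = 352
b_4 = 376
c_4 = 24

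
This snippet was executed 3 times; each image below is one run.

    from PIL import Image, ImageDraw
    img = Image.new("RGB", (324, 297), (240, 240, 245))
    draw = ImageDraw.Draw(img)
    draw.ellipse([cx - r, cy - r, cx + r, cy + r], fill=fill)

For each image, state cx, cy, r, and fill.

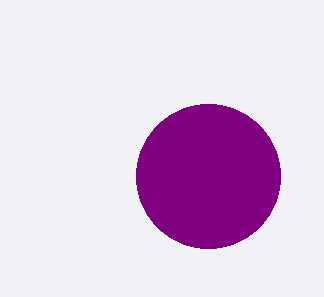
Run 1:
cx = 208, cy = 176, r = 72, fill = 'purple'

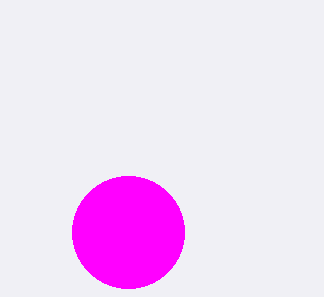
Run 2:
cx = 128, cy = 232, r = 56, fill = 'magenta'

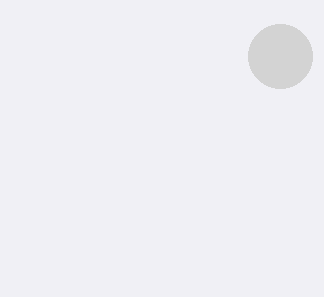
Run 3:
cx = 280; cy = 56; r = 32; fill = 'lightgray'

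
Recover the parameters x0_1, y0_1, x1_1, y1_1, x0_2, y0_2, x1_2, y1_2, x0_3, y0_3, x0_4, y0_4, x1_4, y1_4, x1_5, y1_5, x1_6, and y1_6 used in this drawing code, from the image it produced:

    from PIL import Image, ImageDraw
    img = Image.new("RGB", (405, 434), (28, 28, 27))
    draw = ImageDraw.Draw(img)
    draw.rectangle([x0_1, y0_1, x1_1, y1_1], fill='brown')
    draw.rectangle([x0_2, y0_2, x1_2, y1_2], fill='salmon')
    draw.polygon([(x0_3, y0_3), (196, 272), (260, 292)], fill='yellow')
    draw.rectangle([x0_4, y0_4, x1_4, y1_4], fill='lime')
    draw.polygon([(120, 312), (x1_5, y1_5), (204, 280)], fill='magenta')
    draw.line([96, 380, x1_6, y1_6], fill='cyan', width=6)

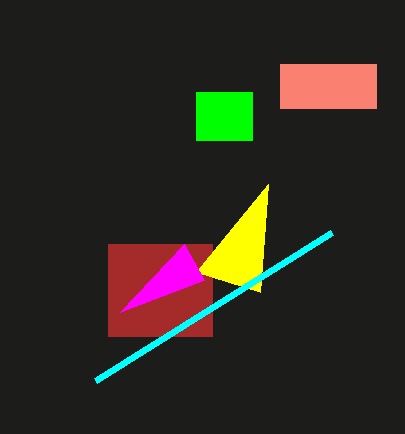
x0_1 = 108, y0_1 = 244, x1_1 = 212, y1_1 = 336, x0_2 = 280, y0_2 = 64, x1_2 = 376, y1_2 = 108, x0_3 = 268, y0_3 = 184, x0_4 = 196, y0_4 = 92, x1_4 = 252, y1_4 = 140, x1_5 = 184, y1_5 = 244, x1_6 = 332, y1_6 = 232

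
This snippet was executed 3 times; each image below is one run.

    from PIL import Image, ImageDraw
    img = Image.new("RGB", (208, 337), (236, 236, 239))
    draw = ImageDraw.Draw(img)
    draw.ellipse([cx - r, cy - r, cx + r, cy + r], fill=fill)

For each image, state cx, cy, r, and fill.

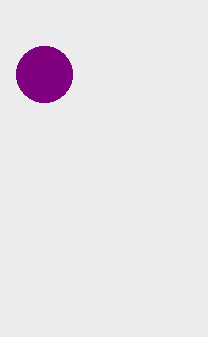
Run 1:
cx = 44, cy = 74, r = 28, fill = 'purple'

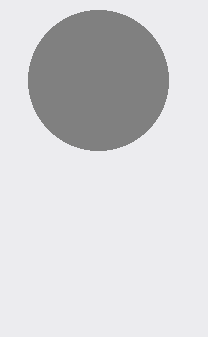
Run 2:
cx = 98
cy = 80
r = 70
fill = 'gray'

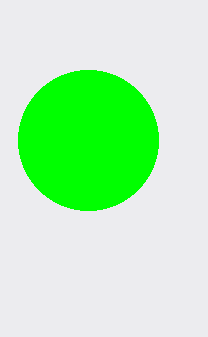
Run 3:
cx = 88
cy = 140
r = 70
fill = 'lime'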